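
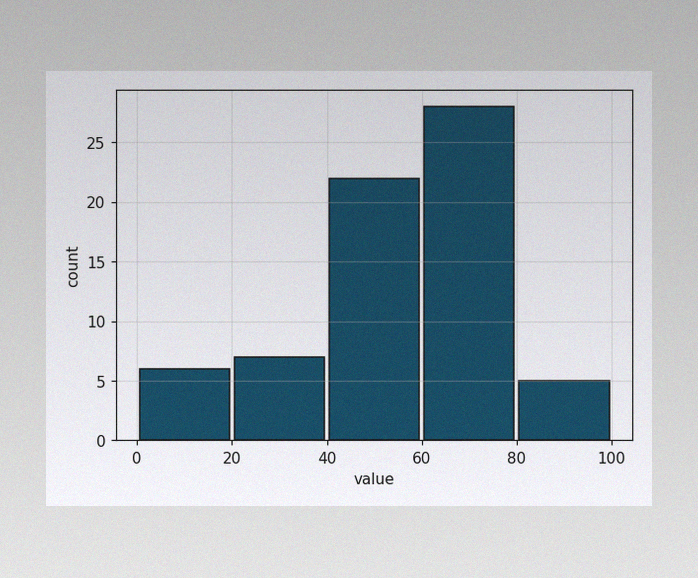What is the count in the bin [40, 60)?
The image has some photo noise and uneven lighting. The [40, 60) bin has height 22.

22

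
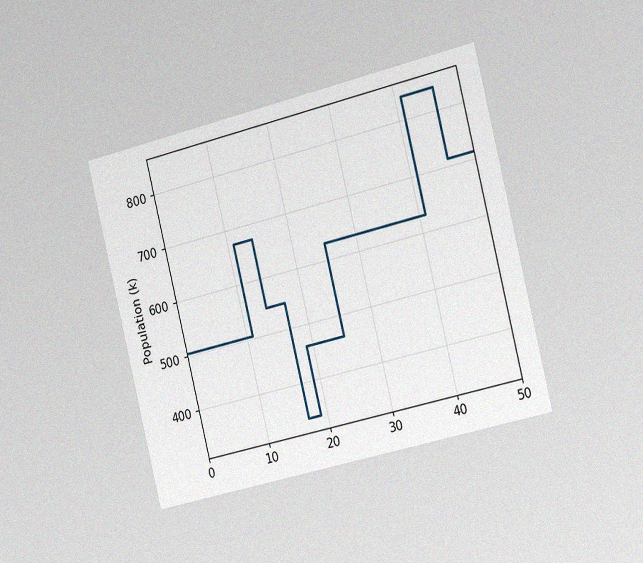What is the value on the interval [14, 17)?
546k

The chart is tilted about 14° counter-clockwise and viewed slightly from the right, with some photo noise. On [14, 17) the step sits at 546k.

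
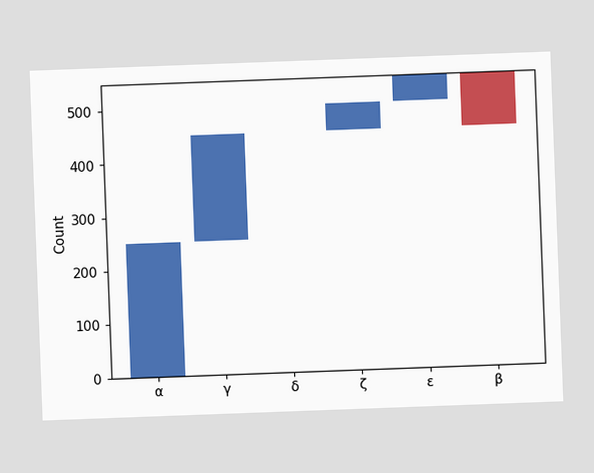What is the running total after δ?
The chart is tilted about 2° counter-clockwise. After δ the running total reaches 450.

450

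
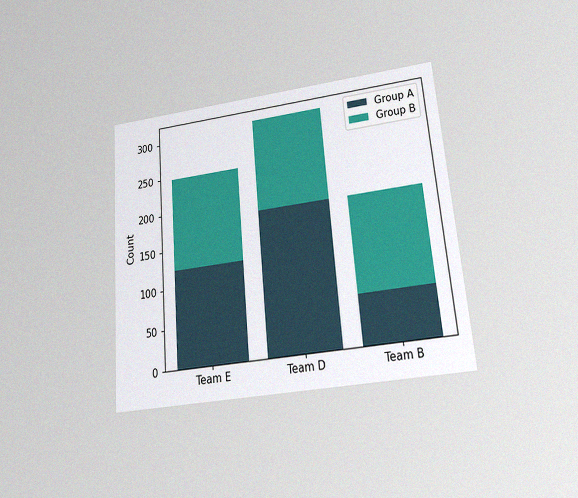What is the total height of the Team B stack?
186

The chart is tilted about 5° counter-clockwise and viewed at a slight angle, with some photo noise. The Team B stack's top reaches 186 on the y-axis.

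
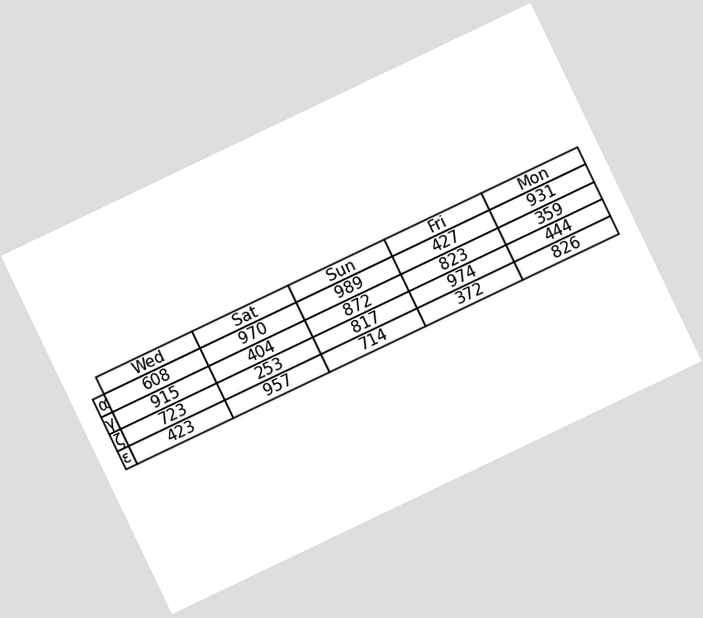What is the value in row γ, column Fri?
823

The chart is tilted about 26° counter-clockwise. The (γ, Fri) cell reads 823.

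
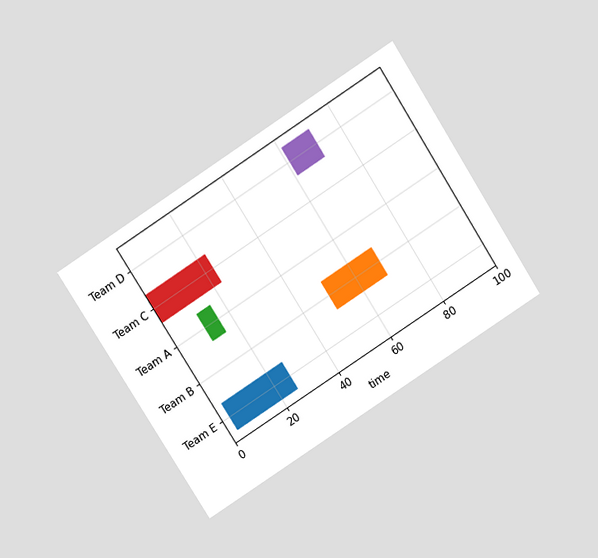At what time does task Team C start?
0

The chart is tilted about 33° counter-clockwise and viewed slightly from above. The Team C bar begins at t=0.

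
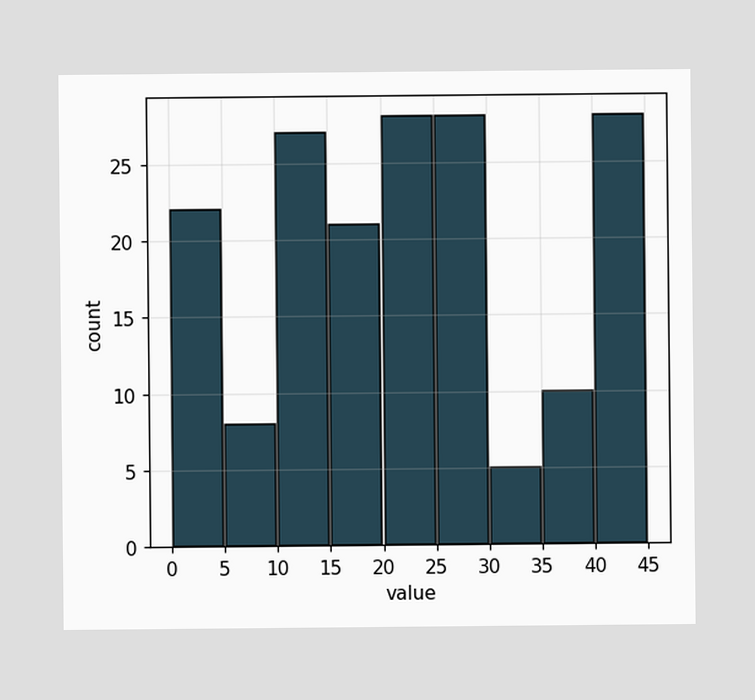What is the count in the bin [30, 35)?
The [30, 35) bin has height 5.

5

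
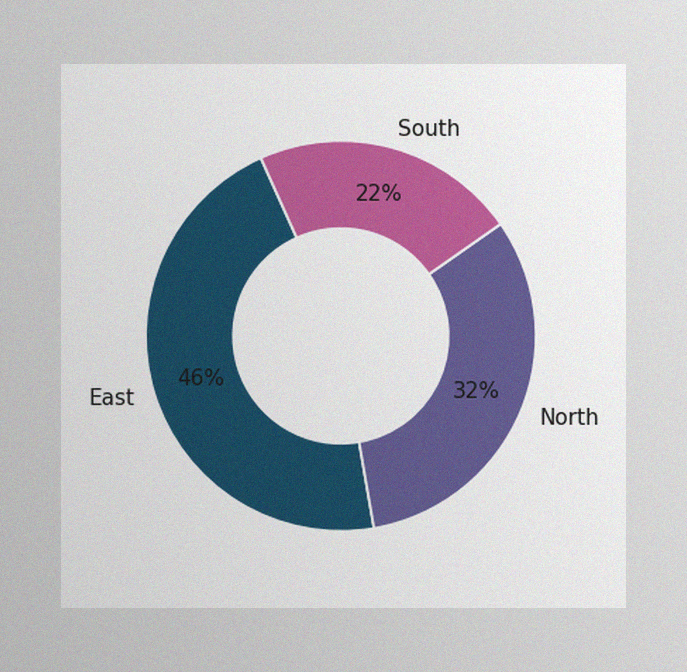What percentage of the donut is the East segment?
The image has some photo noise and uneven lighting. The East segment takes up 46% of the ring.

46%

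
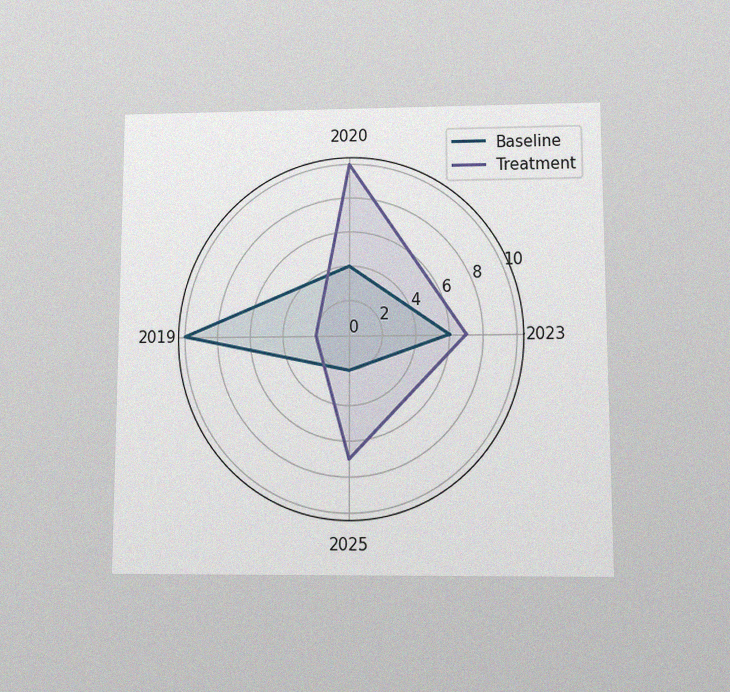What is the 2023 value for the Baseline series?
6

The chart is viewed slightly from below, with some photo noise. On the 2023 axis, Baseline reaches 6.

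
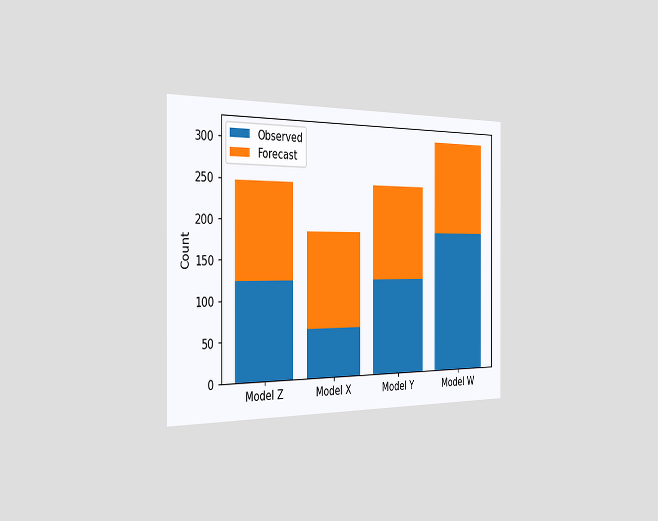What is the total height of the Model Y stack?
248

The chart is viewed slightly from the left. The Model Y stack's top reaches 248 on the y-axis.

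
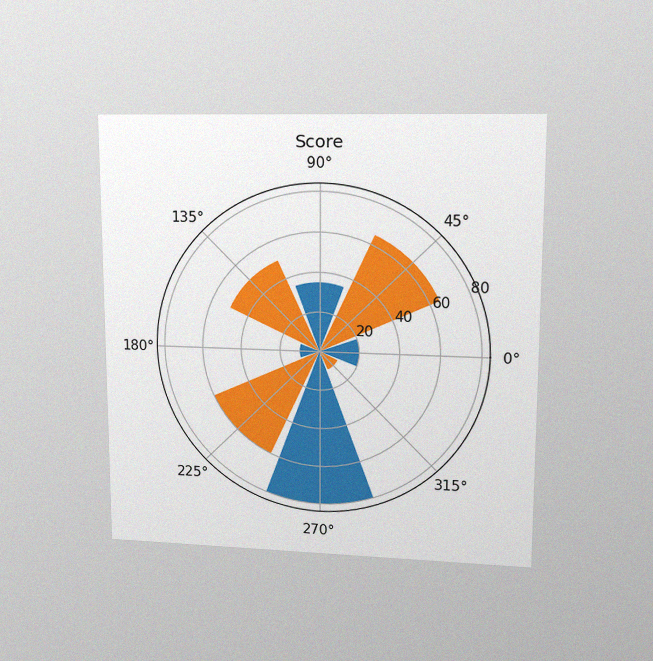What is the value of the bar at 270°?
80

The chart is viewed at a slight angle, with some photo noise. The bar at 270° reaches 80 on the radial axis.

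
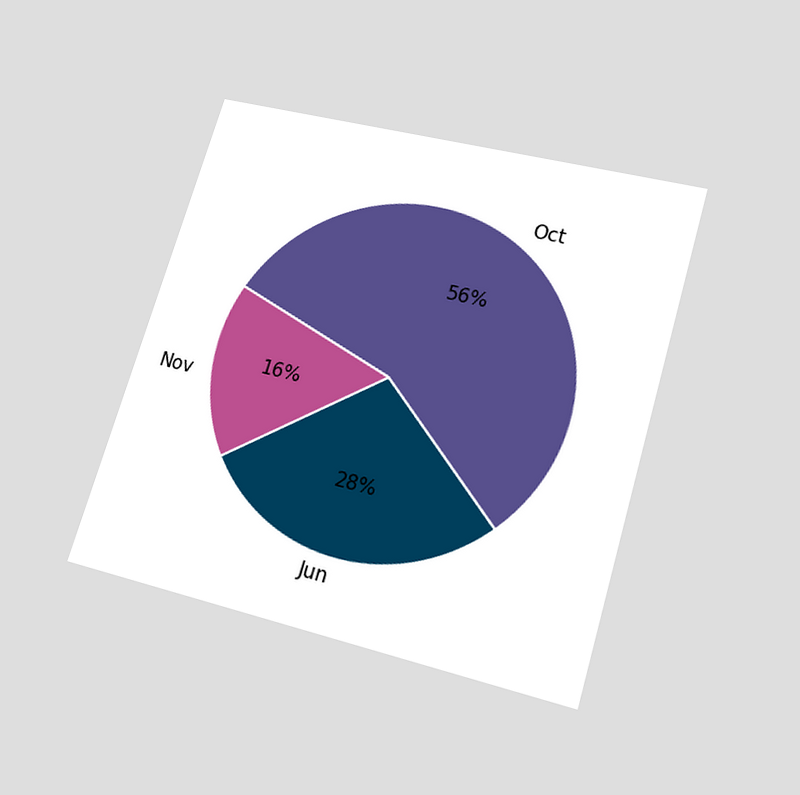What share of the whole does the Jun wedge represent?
The chart is tilted about 17° clockwise and viewed slightly from below. The Jun slice takes up 28% of the pie.

28%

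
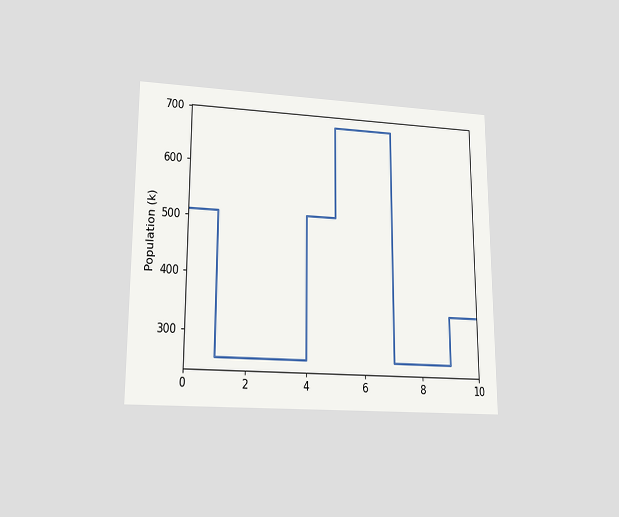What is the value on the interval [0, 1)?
The chart is viewed at a slight angle. On [0, 1) the step sits at 510k.

510k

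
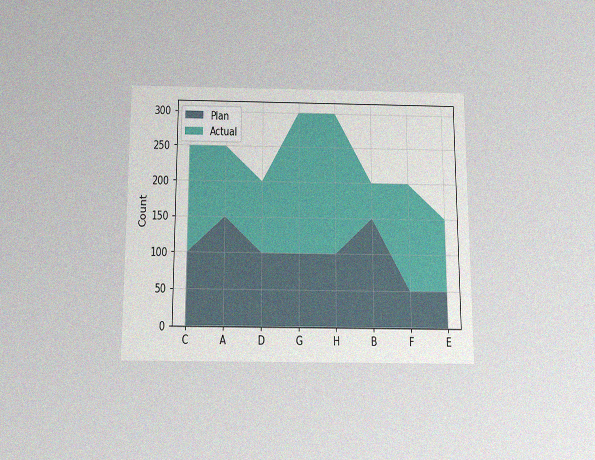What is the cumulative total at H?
300

The chart is viewed slightly from below, with some photo noise. The stacked total at H reaches 300.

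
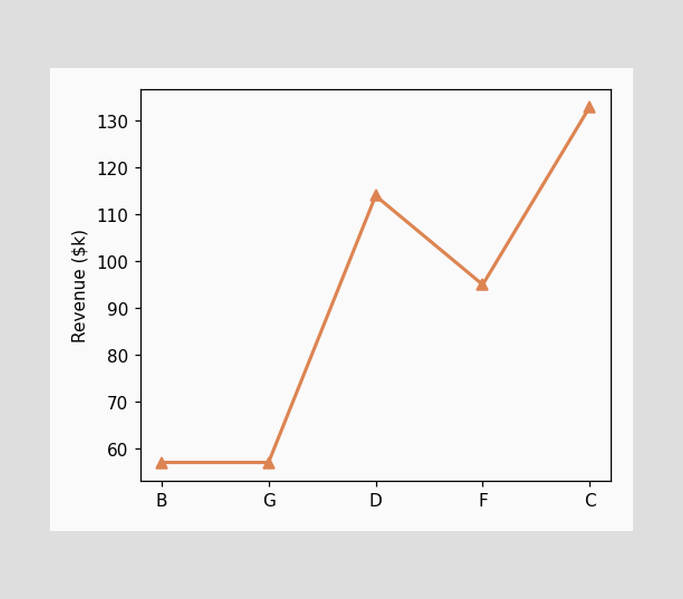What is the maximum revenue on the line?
The highest point is at C, and reading across to the y-axis gives $133k.

$133k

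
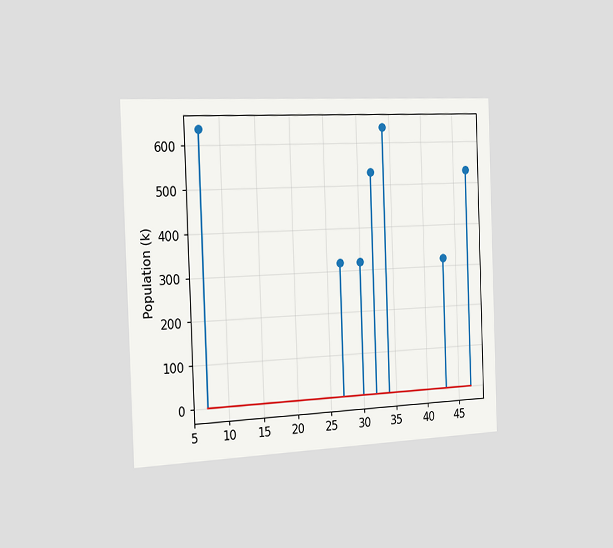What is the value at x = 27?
318k

The chart is tilted about 2° counter-clockwise and viewed slightly from the left. The stem at x=27 reaches 318k.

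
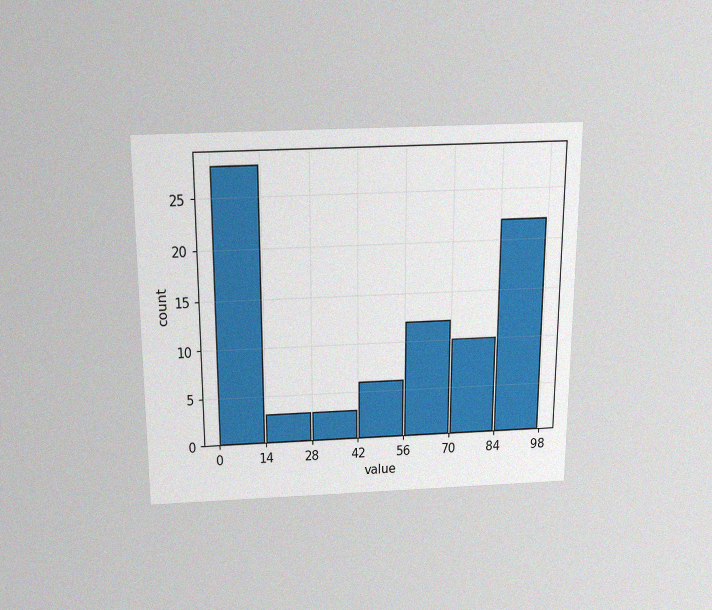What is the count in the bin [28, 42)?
The chart is viewed slightly from above, with some photo noise. The [28, 42) bin has height 3.

3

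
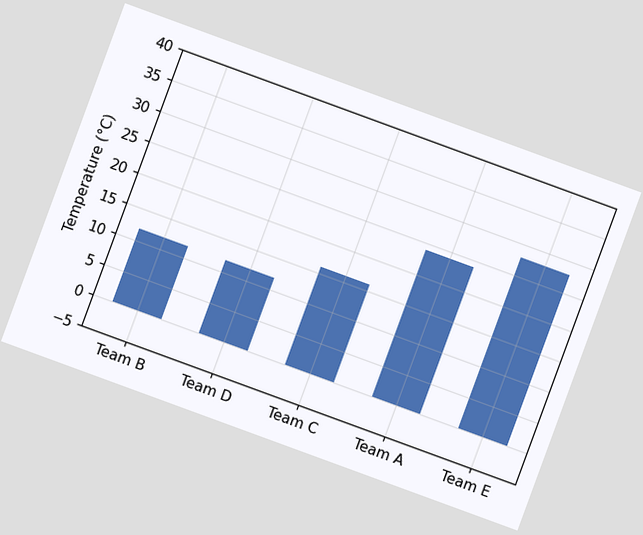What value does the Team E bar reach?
The chart is tilted about 20° clockwise. Reading along the chart's y-axis, the Team E bar reaches 28°C.

28°C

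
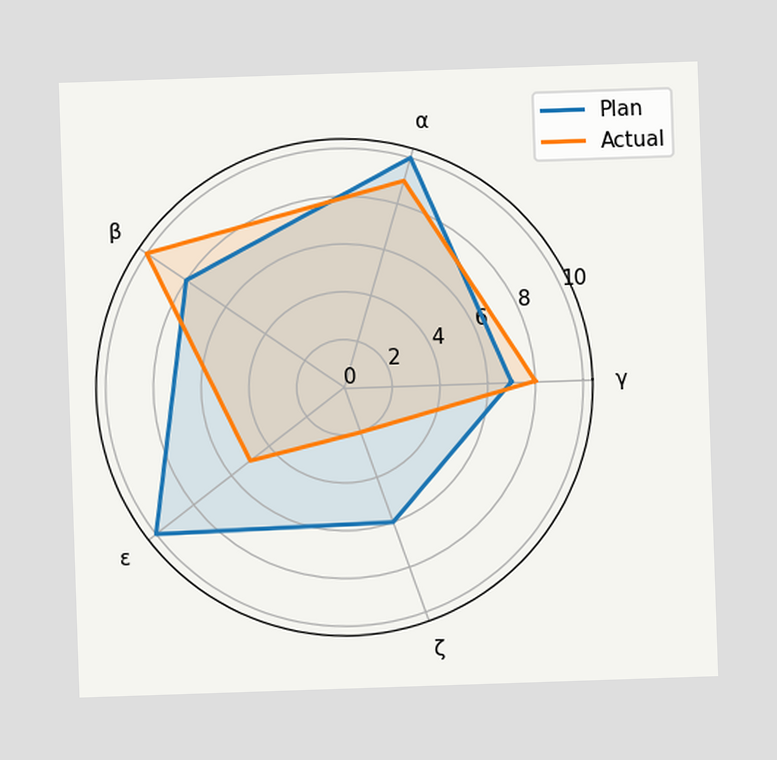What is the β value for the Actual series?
10

On the β axis, Actual reaches 10.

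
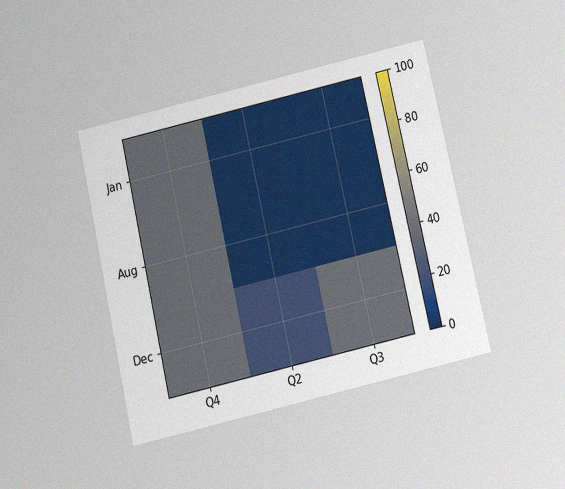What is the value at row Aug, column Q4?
40

The chart is tilted about 13° counter-clockwise and viewed slightly from below, with some photo noise. Matching cell (Aug, Q4) against the colorbar gives 40.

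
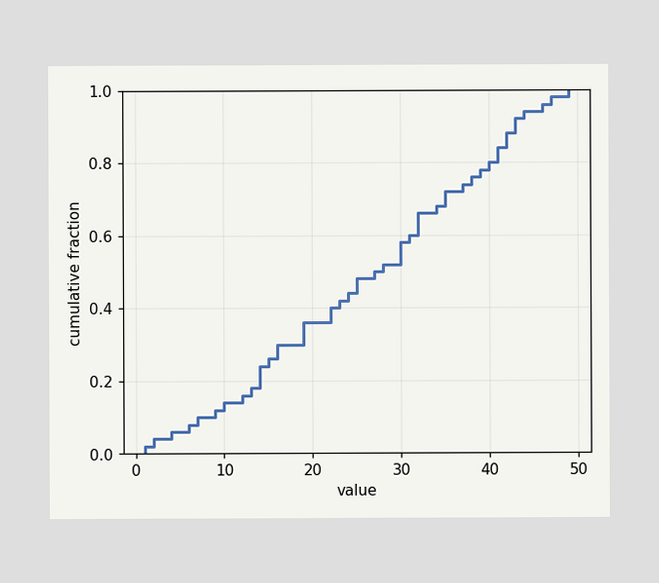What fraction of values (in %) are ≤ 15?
26%

At x=15 the ECDF step is at 26%.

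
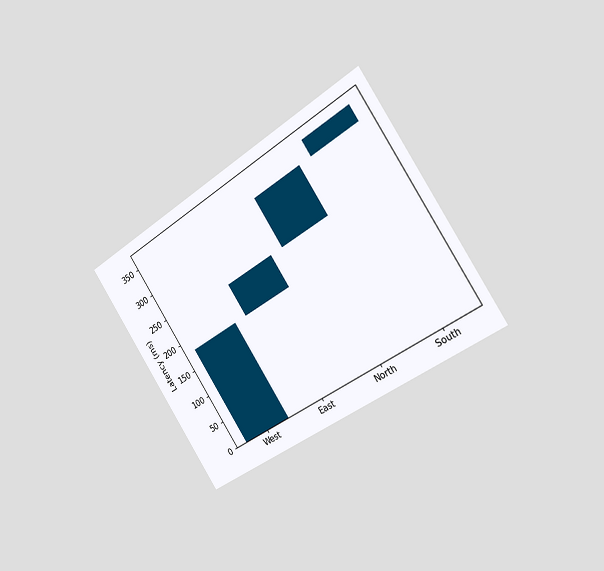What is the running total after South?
The chart is tilted about 33° counter-clockwise and viewed slightly from the right. After South the running total reaches 360ms.

360ms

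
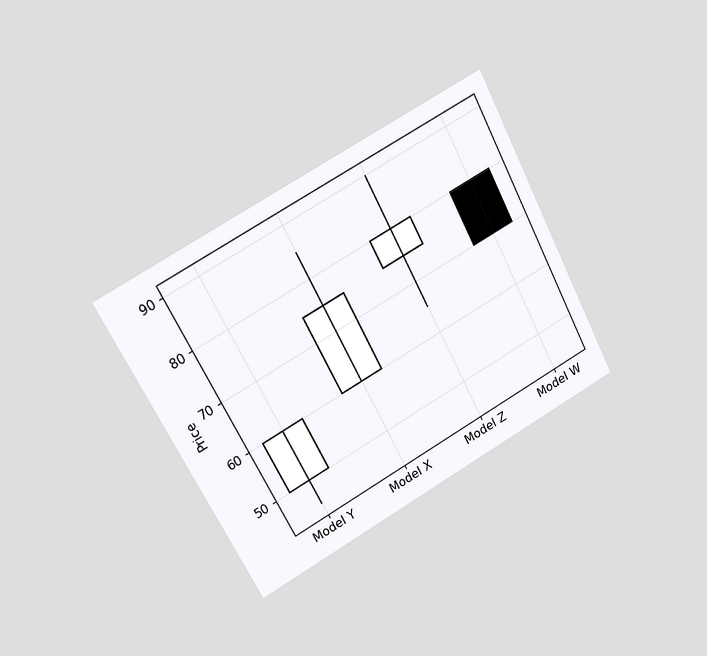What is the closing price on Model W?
70

The chart is tilted about 28° counter-clockwise and viewed at a slight angle. The Model W candle closes at 70.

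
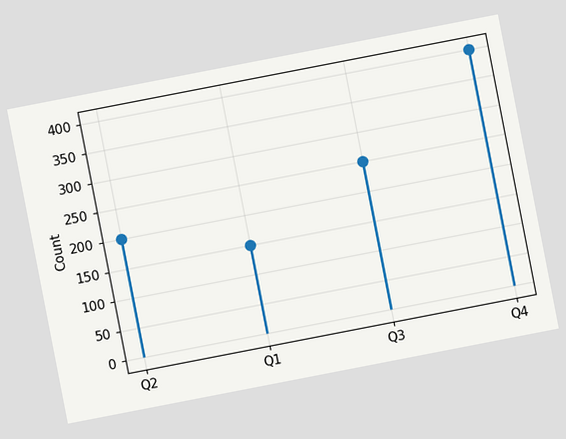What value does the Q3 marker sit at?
250

The chart is tilted about 11° counter-clockwise. The Q3 marker sits at 250.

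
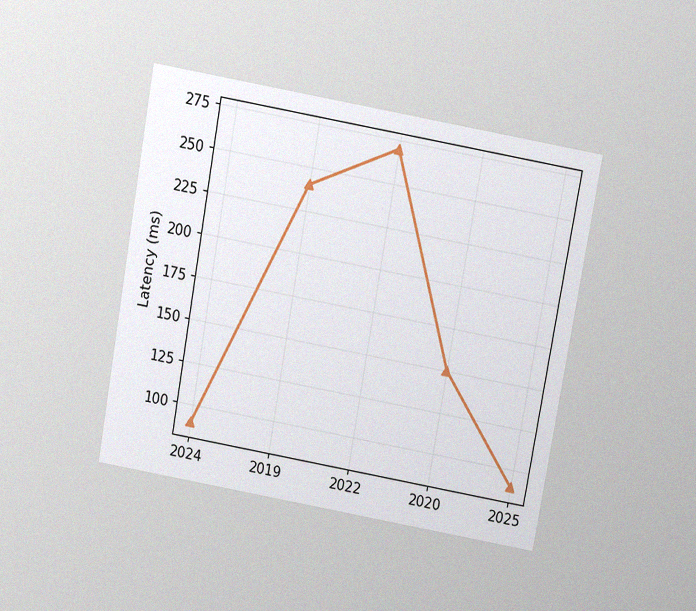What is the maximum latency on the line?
The chart is tilted about 10° clockwise and viewed slightly from above, with some photo noise. The highest point is at 2022, and reading across to the y-axis gives 270ms.

270ms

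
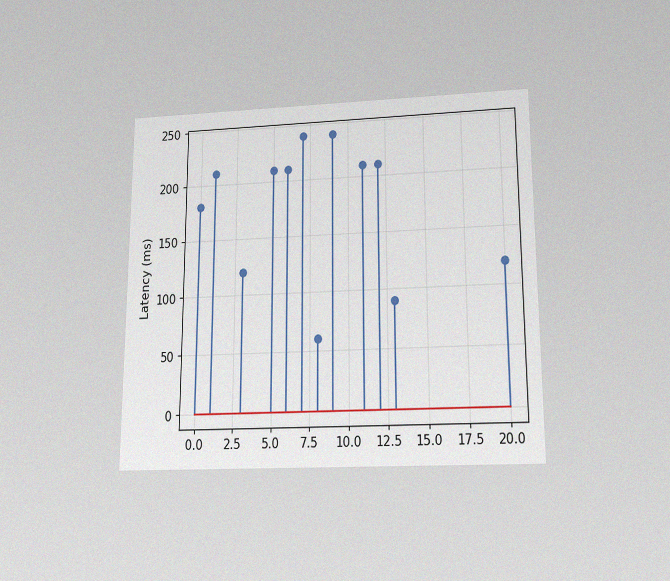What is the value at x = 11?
210ms

The chart is viewed slightly from below, with some photo noise. The stem at x=11 reaches 210ms.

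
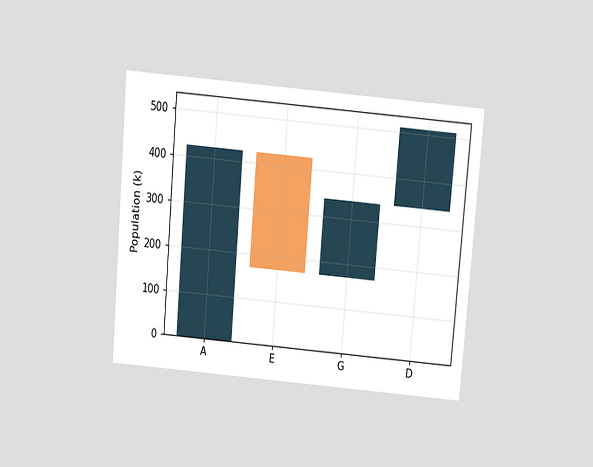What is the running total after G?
The chart is tilted about 5° clockwise and viewed slightly from above. After G the running total reaches 340k.

340k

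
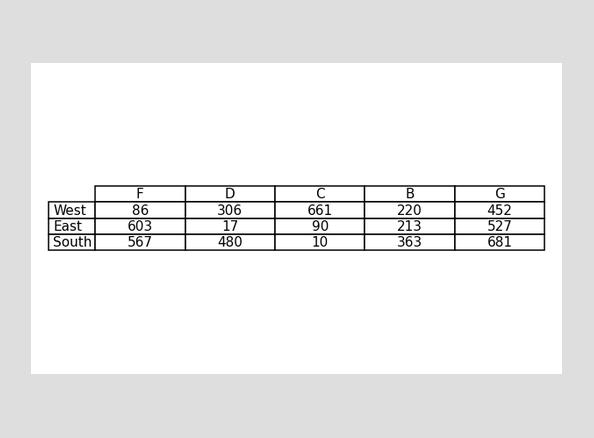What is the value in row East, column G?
527

The (East, G) cell reads 527.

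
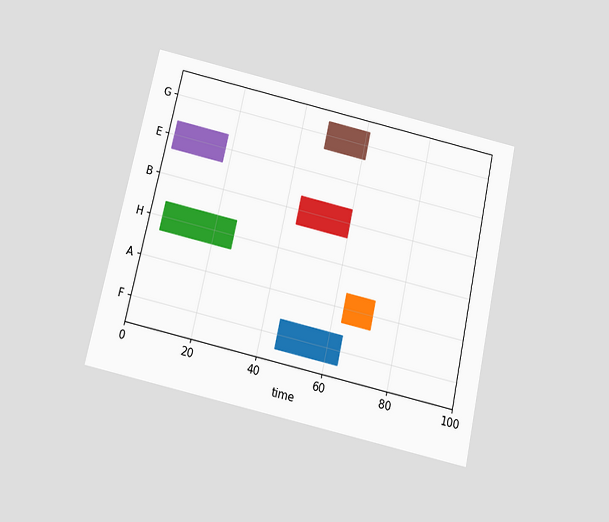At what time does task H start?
4

The chart is tilted about 12° clockwise and viewed slightly from below. The H bar begins at t=4.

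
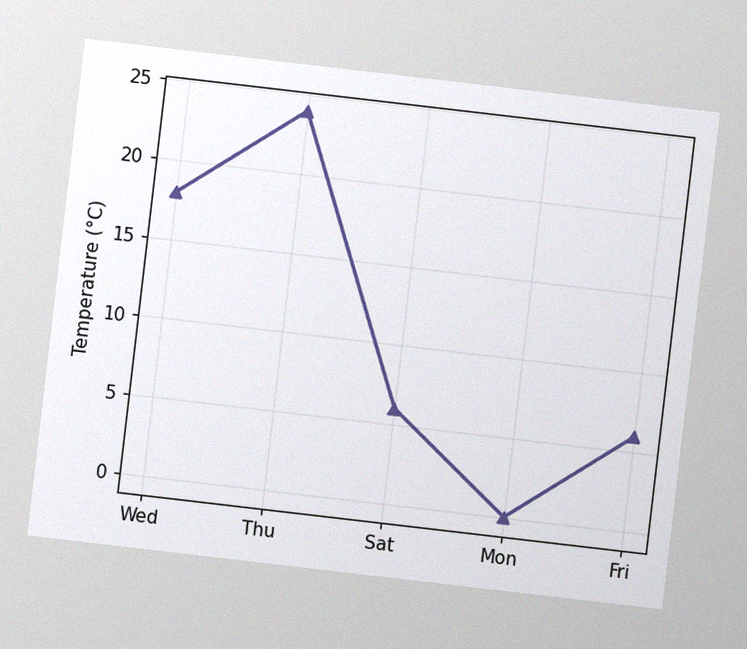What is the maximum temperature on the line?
24°C

The chart is tilted about 7° clockwise, with some photo noise. The highest point is at Thu, and reading across to the y-axis gives 24°C.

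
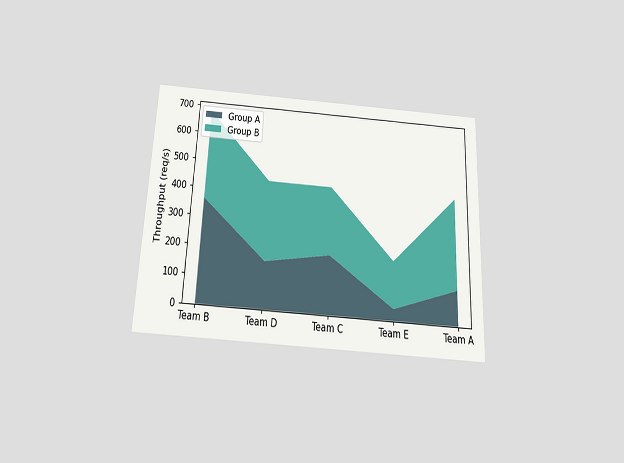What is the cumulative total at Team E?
The chart is tilted about 3° clockwise and viewed slightly from below. The stacked total at Team E reaches 200req/s.

200req/s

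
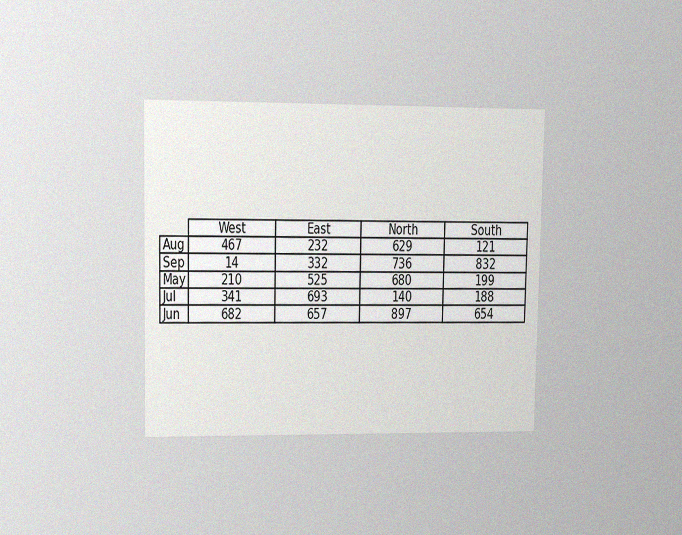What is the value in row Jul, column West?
The chart is viewed at a slight angle, with some photo noise. The (Jul, West) cell reads 341.

341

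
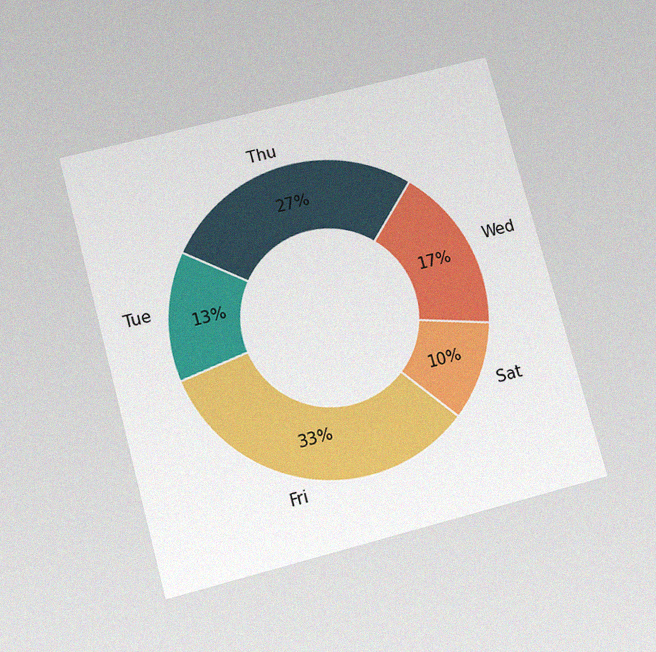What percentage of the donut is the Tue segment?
13%

The chart is tilted about 15° counter-clockwise and viewed slightly from below, with some photo noise. The Tue segment takes up 13% of the ring.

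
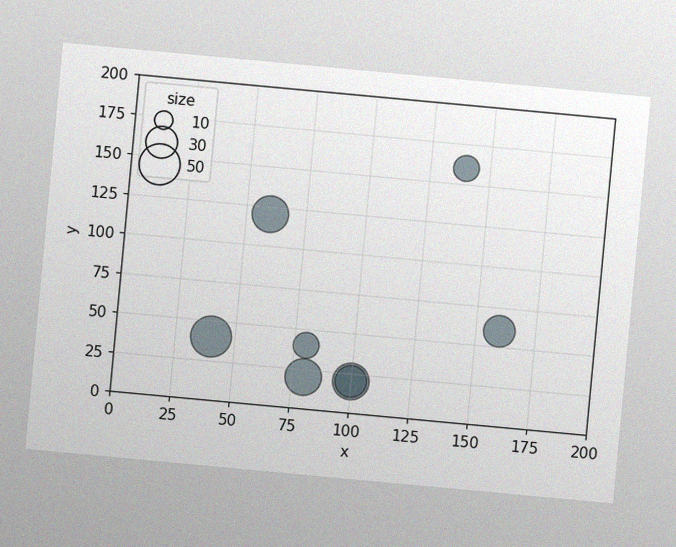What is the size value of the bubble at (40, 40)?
The chart is tilted about 5° clockwise, with some photo noise. Matching the bubble at (40, 40) against the size legend gives 50.

50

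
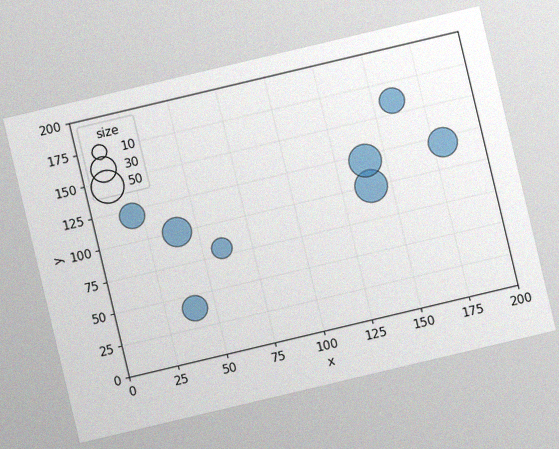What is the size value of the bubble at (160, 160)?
The chart is tilted about 13° counter-clockwise, with some photo noise. Matching the bubble at (160, 160) against the size legend gives 30.

30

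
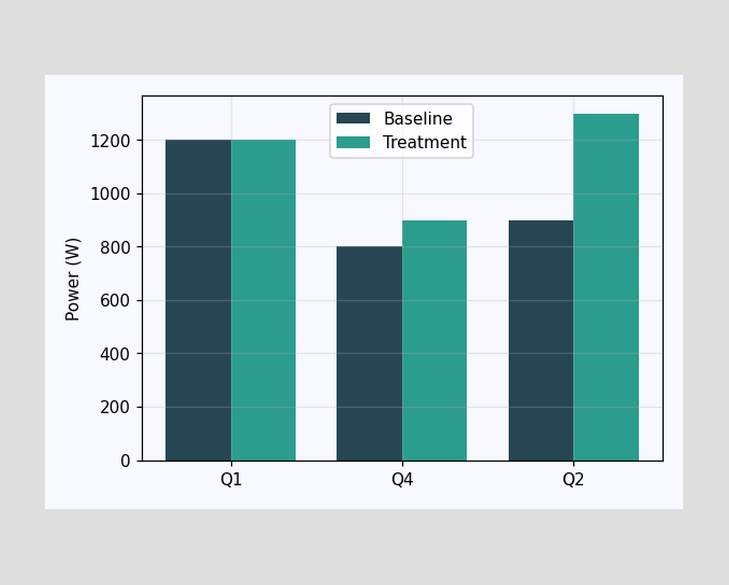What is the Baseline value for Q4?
The Baseline bar at Q4 reaches 800W on the y-axis.

800W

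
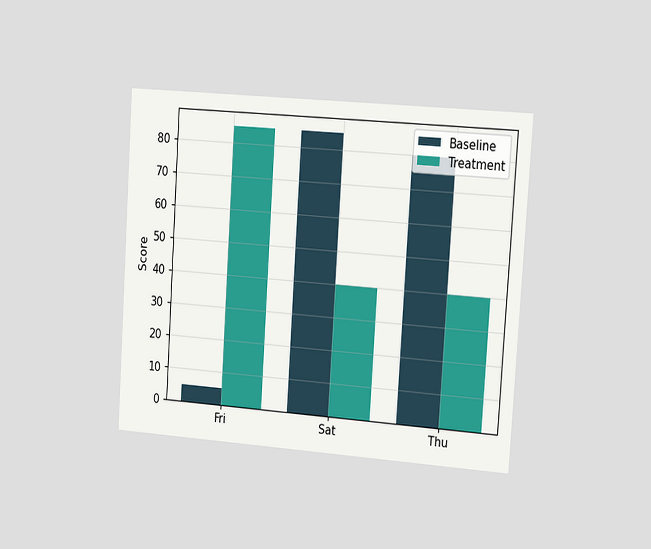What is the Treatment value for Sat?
The chart is tilted about 4° clockwise and viewed slightly from the right. The Treatment bar at Sat reaches 40 on the y-axis.

40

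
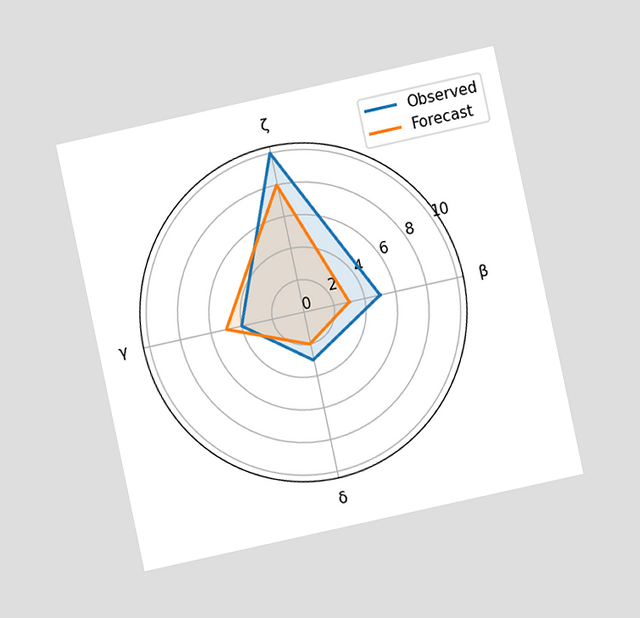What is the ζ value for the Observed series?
The chart is tilted about 12° counter-clockwise and viewed at a slight angle. On the ζ axis, Observed reaches 10.

10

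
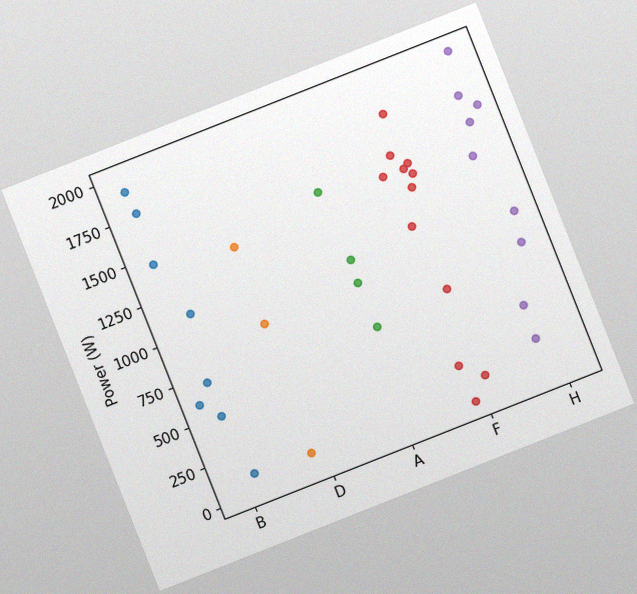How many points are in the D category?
The chart is tilted about 22° counter-clockwise, with some photo noise. Counting the markers in the D column gives 3.

3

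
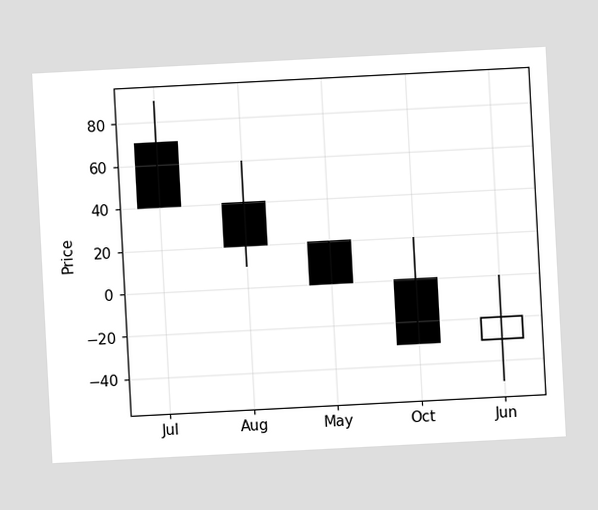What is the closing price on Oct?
The chart is tilted about 3° counter-clockwise. The Oct candle closes at -30.

-30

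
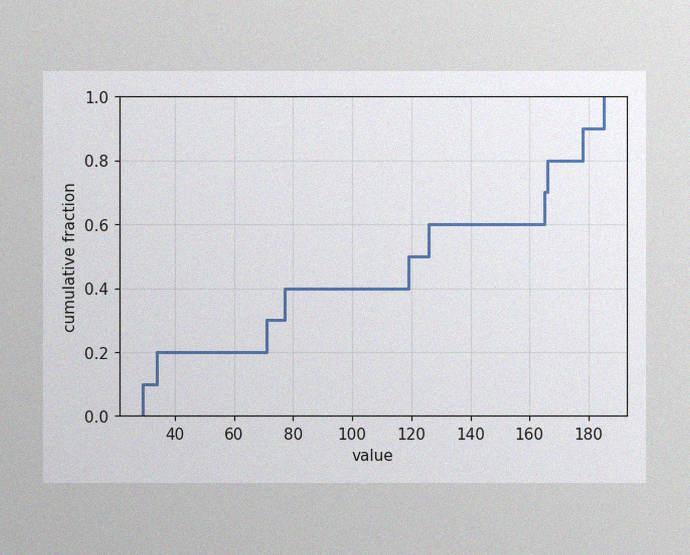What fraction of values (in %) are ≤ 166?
The image has some photo noise and uneven lighting. At x=166 the ECDF step is at 80%.

80%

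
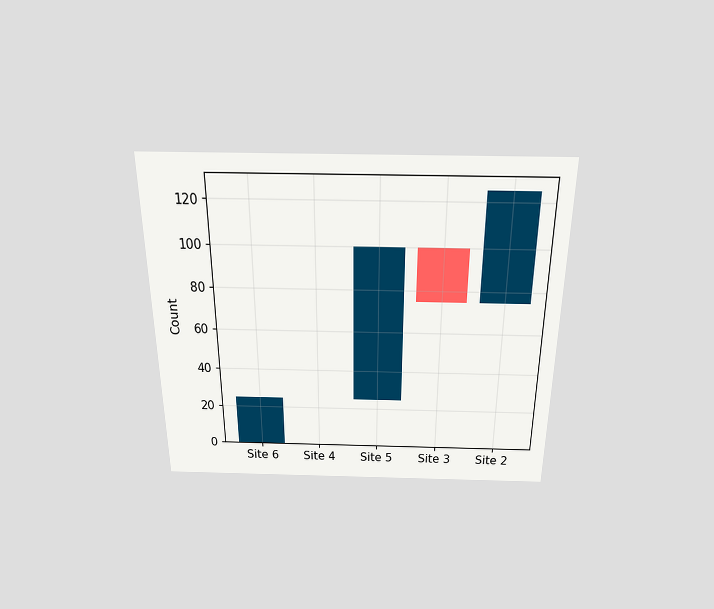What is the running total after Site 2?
125

The chart is viewed slightly from above. After Site 2 the running total reaches 125.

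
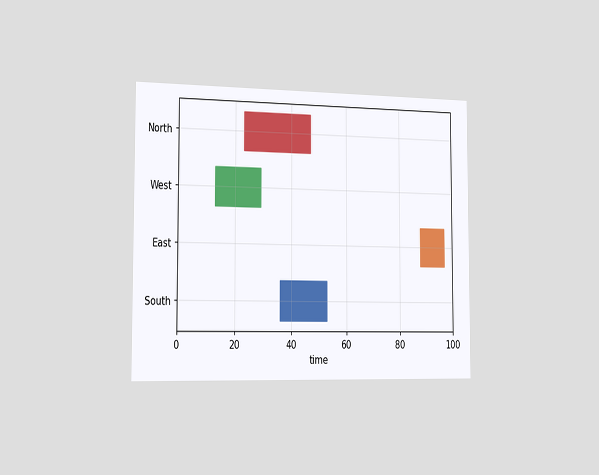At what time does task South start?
The chart is viewed slightly from the left. The South bar begins at t=36.

36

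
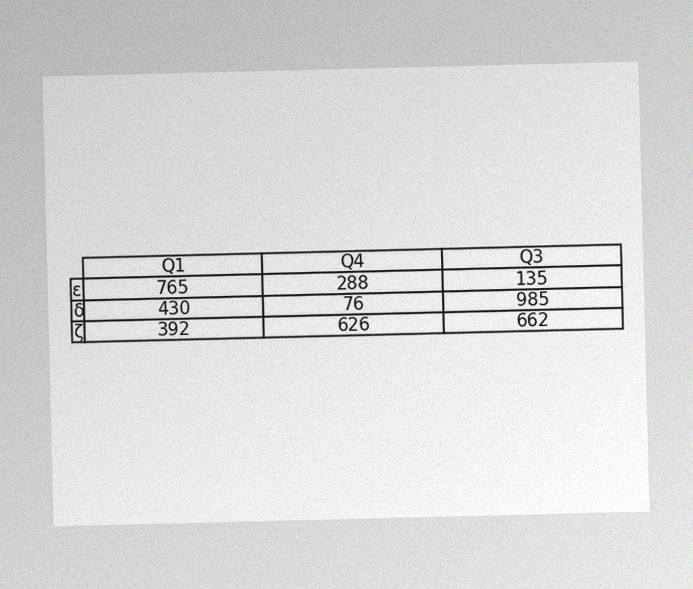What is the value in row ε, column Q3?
135

The image has some photo noise and uneven lighting. The (ε, Q3) cell reads 135.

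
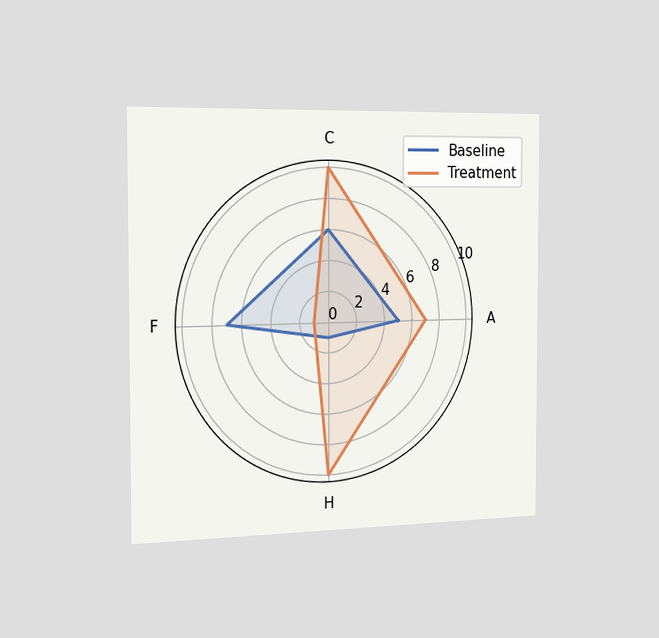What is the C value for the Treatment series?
The chart is viewed slightly from the left. On the C axis, Treatment reaches 10.

10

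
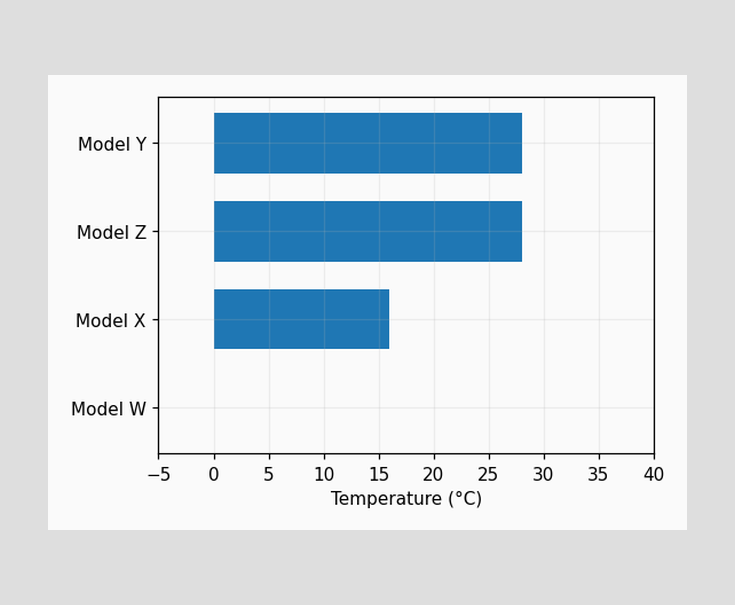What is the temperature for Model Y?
28°C

Reading along the chart's x-axis, the Model Y bar reaches 28°C.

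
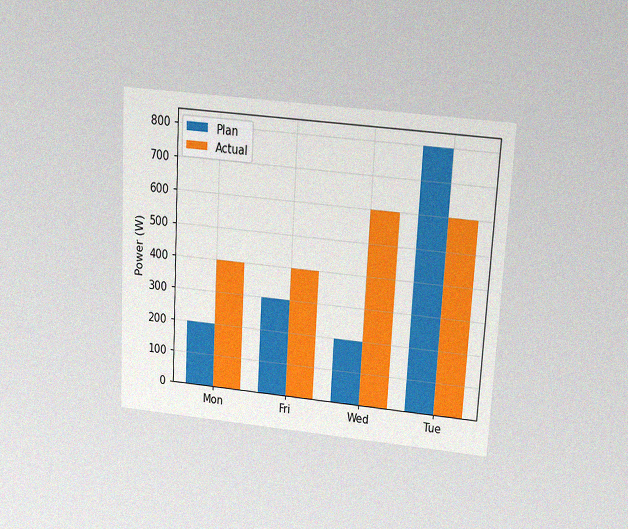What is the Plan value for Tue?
The chart is tilted about 3° clockwise and viewed slightly from above, with some photo noise. The Plan bar at Tue reaches 800W on the y-axis.

800W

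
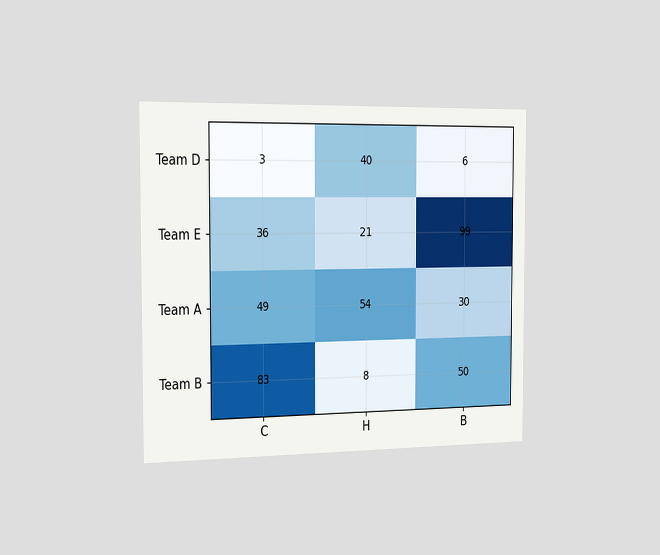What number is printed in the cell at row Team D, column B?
6

The chart is viewed slightly from the left. The (Team D, B) cell reads 6.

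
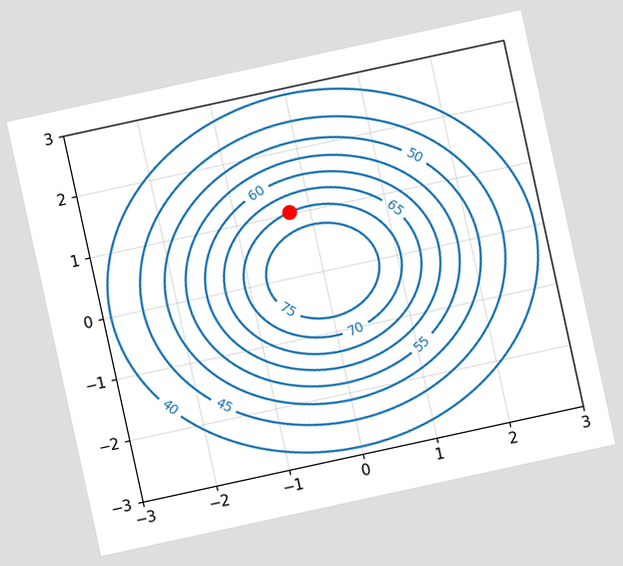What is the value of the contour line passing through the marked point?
70

The chart is tilted about 12° counter-clockwise. The marked point sits on the contour labelled 70.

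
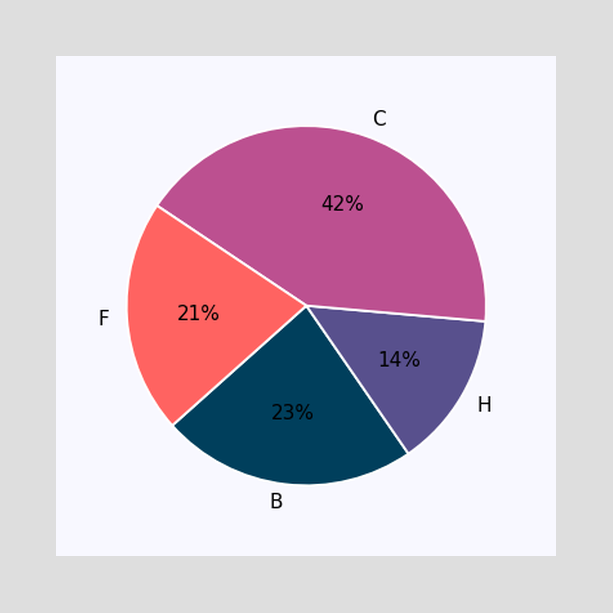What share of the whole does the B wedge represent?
23%

The B slice takes up 23% of the pie.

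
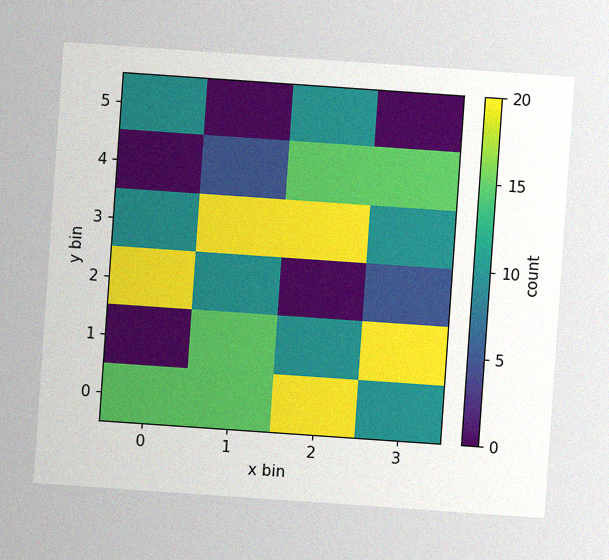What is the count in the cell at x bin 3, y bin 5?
0

The chart is tilted about 4° clockwise, with some photo noise. Matching the cell (3, 5) against the colorbar gives 0.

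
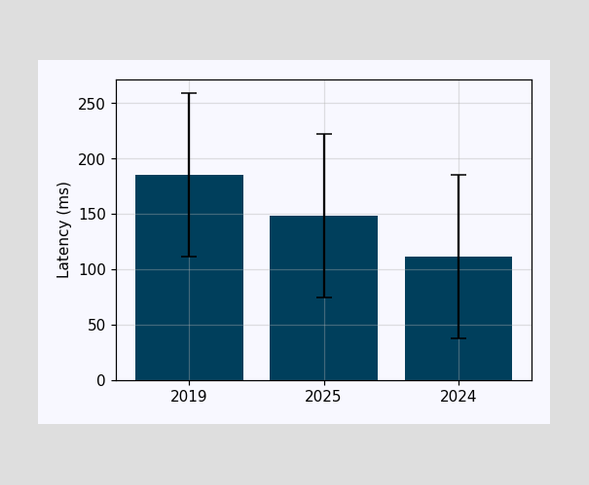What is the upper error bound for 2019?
259ms

The 2019 bar's upper whisker reaches 259ms.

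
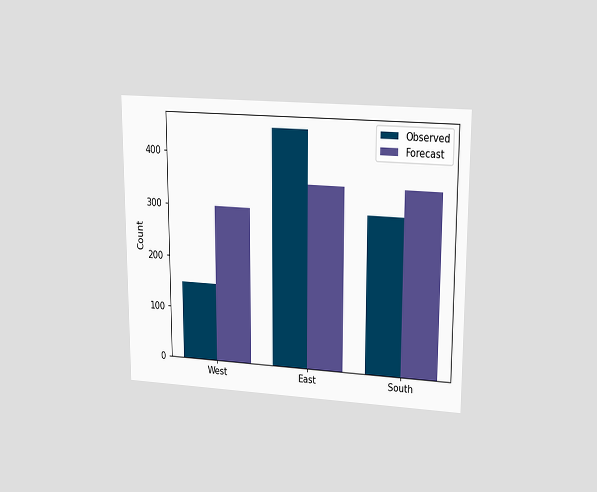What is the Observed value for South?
The chart is viewed at a slight angle. The Observed bar at South reaches 300 on the y-axis.

300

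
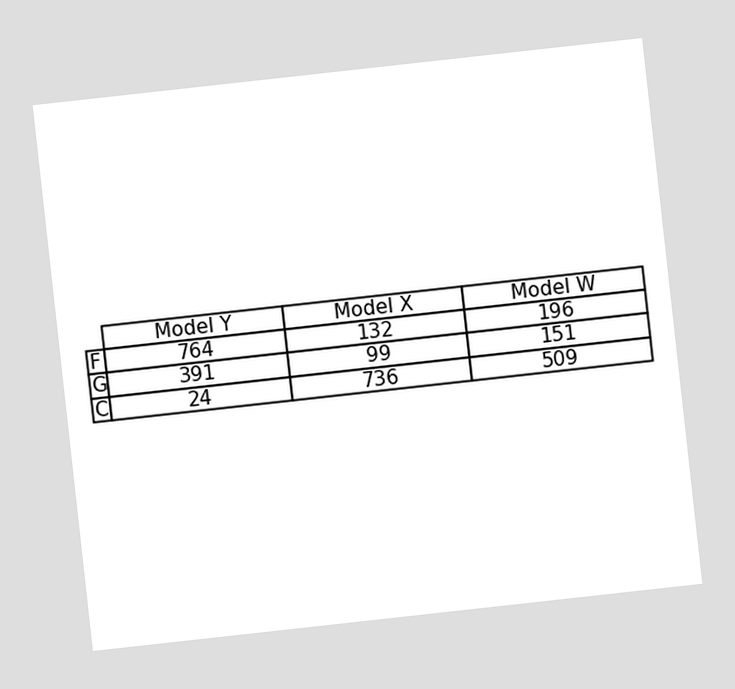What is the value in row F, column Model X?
The chart is tilted about 6° counter-clockwise. The (F, Model X) cell reads 132.

132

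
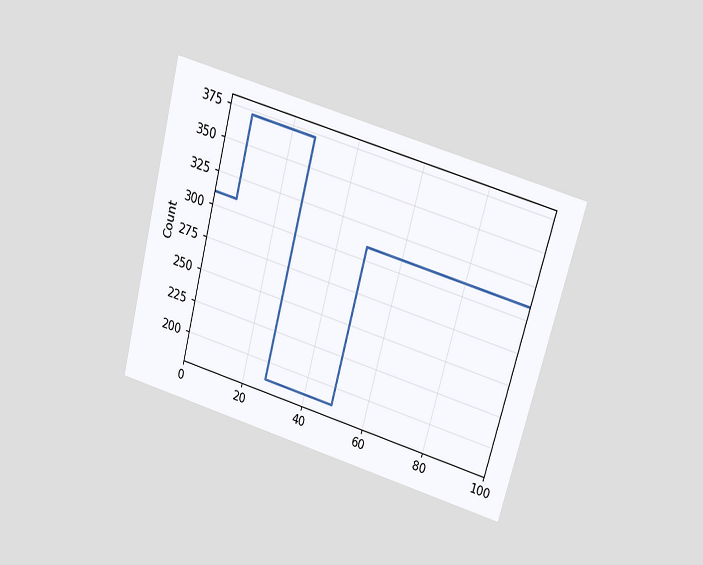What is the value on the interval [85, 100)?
310

The chart is tilted about 15° clockwise and viewed slightly from above. On [85, 100) the step sits at 310.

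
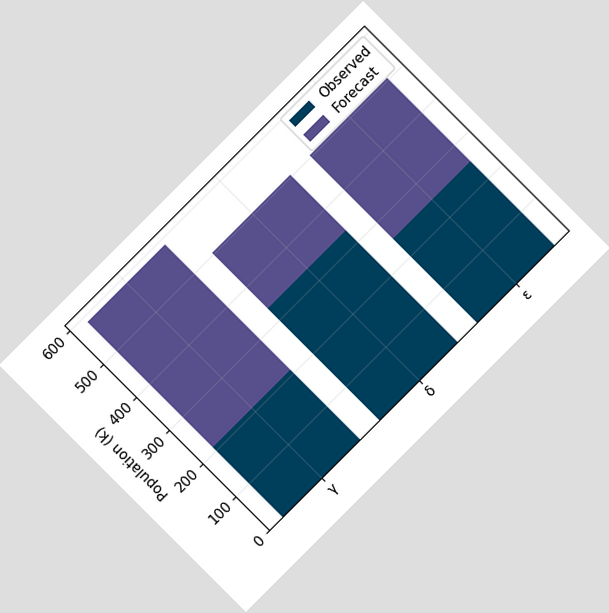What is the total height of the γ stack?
The chart is tilted about 45° counter-clockwise. The γ stack's top reaches 588k on the y-axis.

588k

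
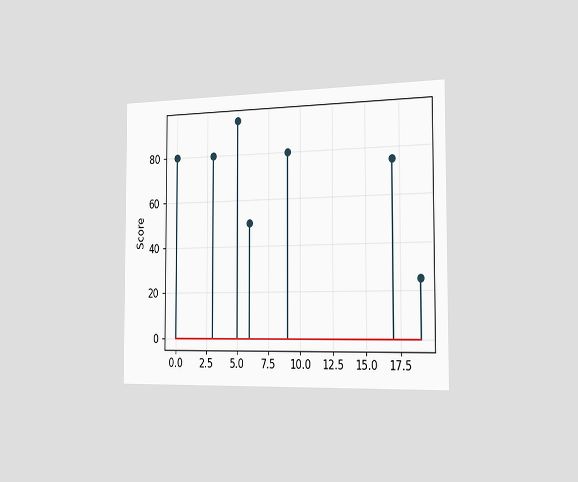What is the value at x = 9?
The chart is viewed slightly from the right. The stem at x=9 reaches 80.

80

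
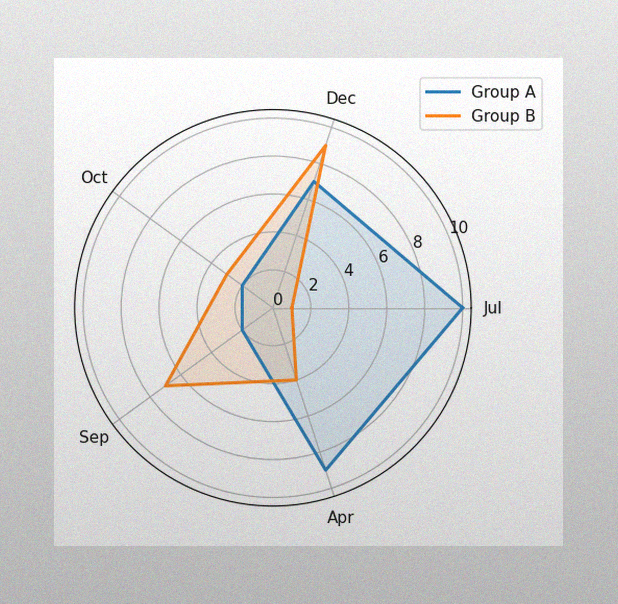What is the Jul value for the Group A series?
10

The image has some photo noise and uneven lighting. On the Jul axis, Group A reaches 10.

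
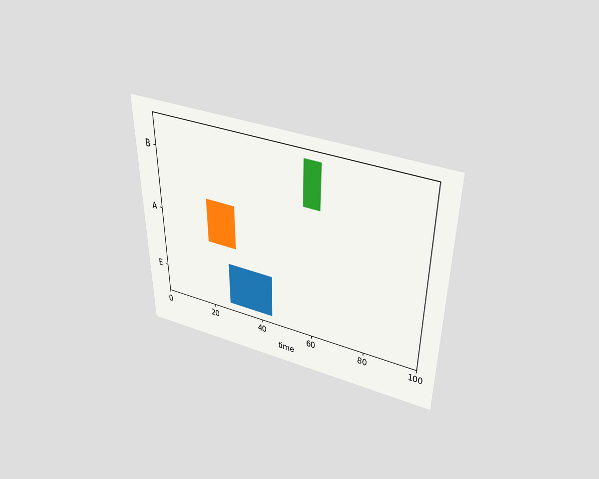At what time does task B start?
56

The chart is viewed slightly from above. The B bar begins at t=56.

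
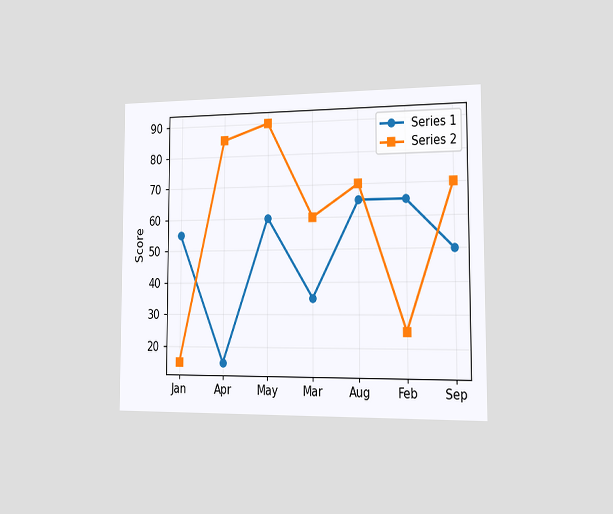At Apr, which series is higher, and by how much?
Series 2, by 70

The chart is viewed slightly from the right. At Apr, Series 2 sits above the other line by 70.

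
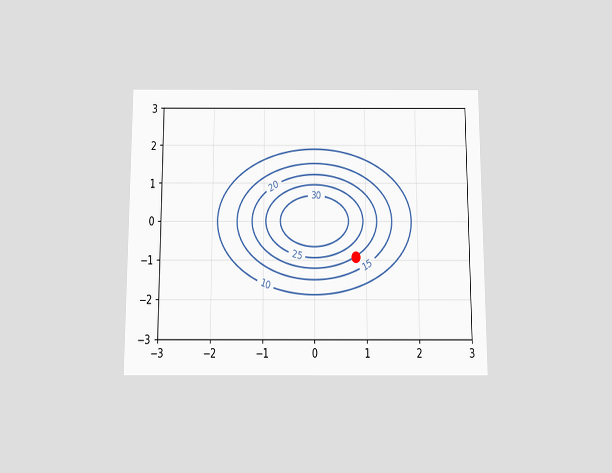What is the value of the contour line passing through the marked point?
The chart is viewed slightly from below. The marked point sits on the contour labelled 20.

20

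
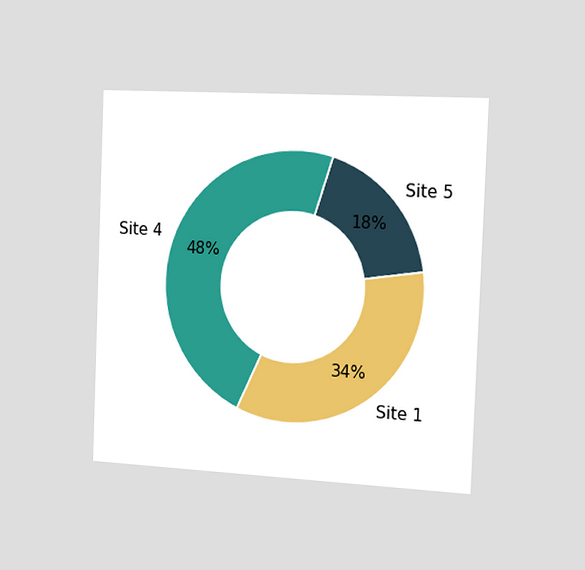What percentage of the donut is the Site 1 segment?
The chart is tilted about 2° clockwise and viewed slightly from the right. The Site 1 segment takes up 34% of the ring.

34%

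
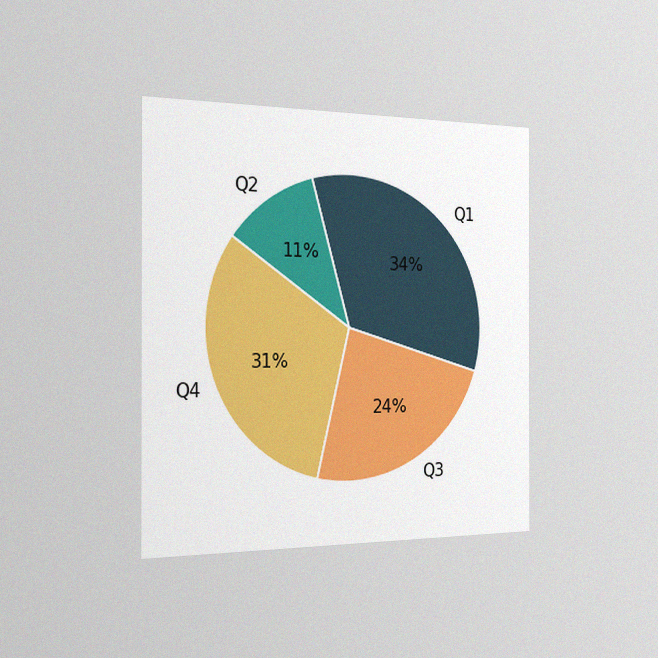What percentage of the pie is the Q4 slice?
31%

The chart is viewed slightly from the left, with some photo noise. The Q4 slice takes up 31% of the pie.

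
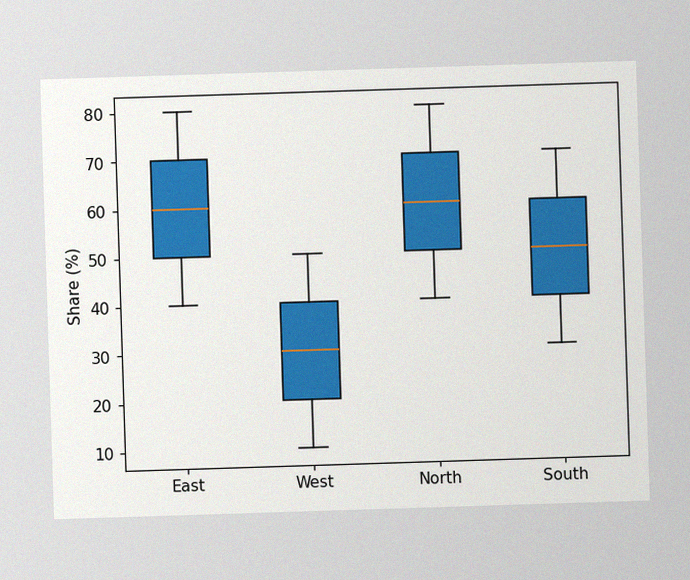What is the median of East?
60%

The image has some photo noise and uneven lighting. The median line in the East box sits at 60%.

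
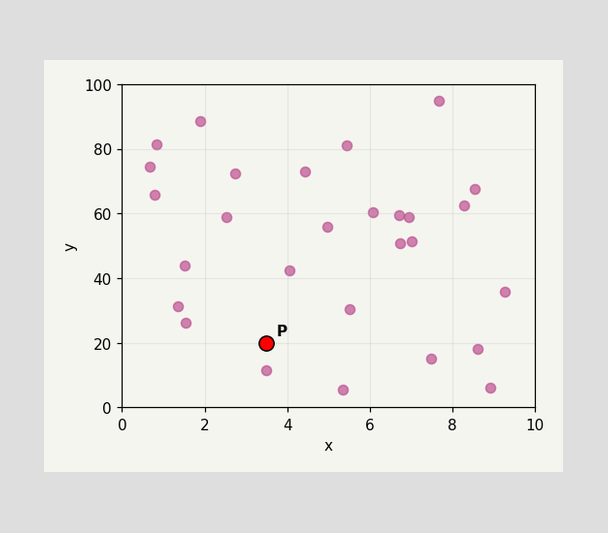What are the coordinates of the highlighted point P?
Following the gridlines from P to each axis, P sits at (3.5, 20).

(3.5, 20)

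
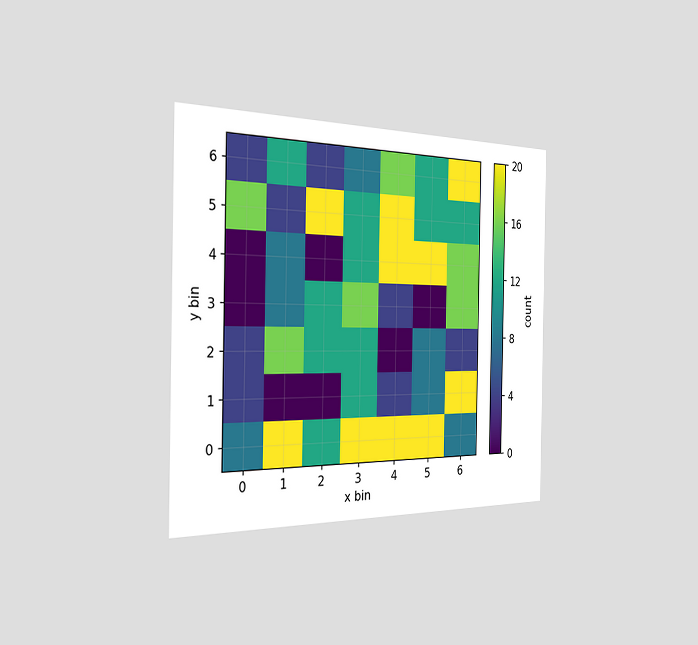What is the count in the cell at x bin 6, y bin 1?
The chart is viewed slightly from the left. Matching the cell (6, 1) against the colorbar gives 20.

20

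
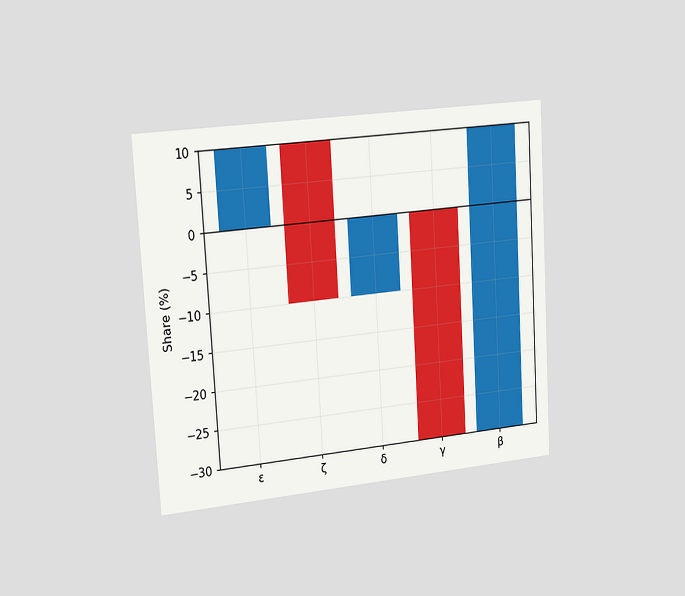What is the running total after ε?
The chart is tilted about 3° counter-clockwise and viewed slightly from the left. After ε the running total reaches 10%.

10%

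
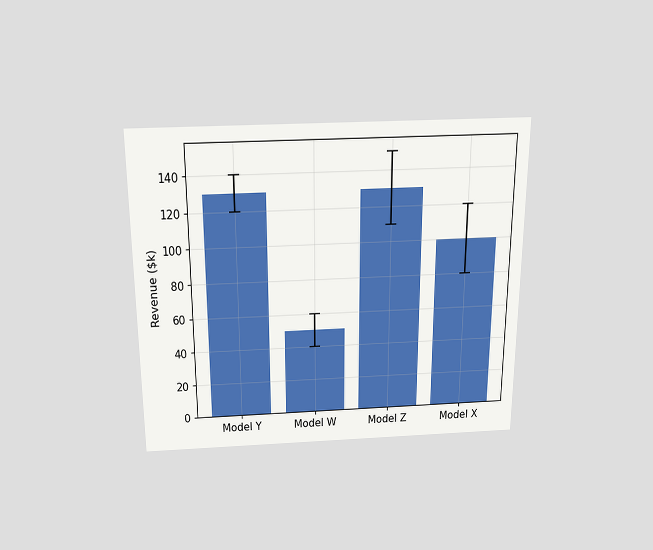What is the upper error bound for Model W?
The chart is viewed slightly from above. The Model W bar's upper whisker reaches $60k.

$60k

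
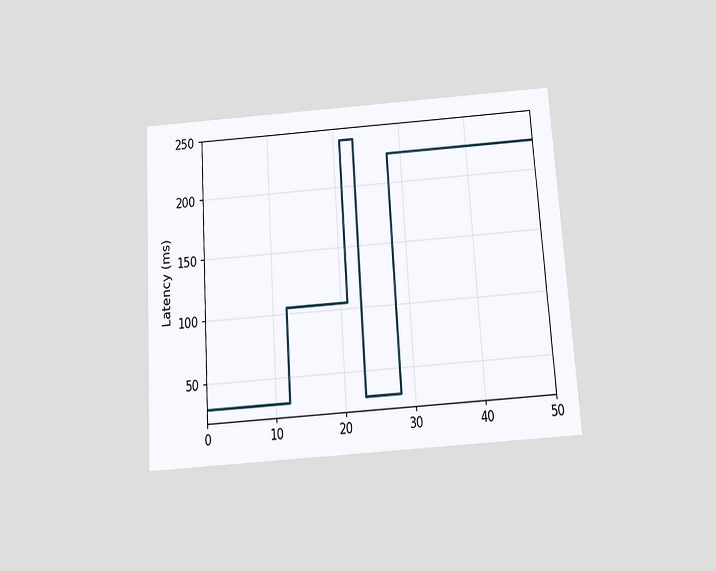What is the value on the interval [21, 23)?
The chart is tilted about 4° counter-clockwise and viewed slightly from below. On [21, 23) the step sits at 240ms.

240ms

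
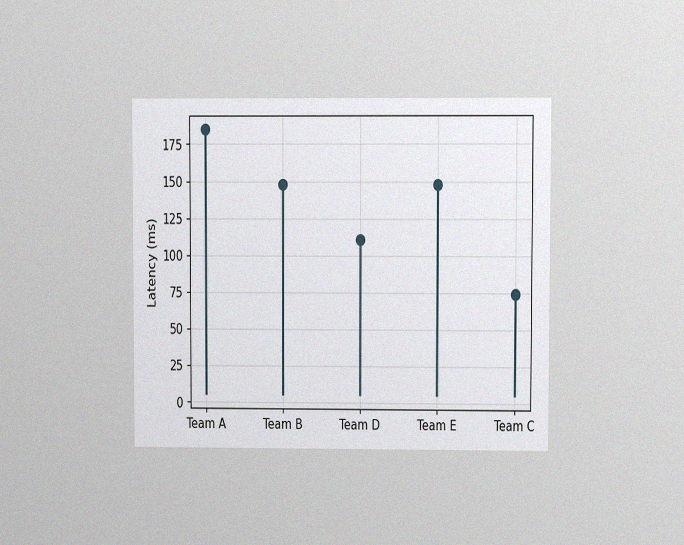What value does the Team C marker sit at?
74ms

The chart is viewed at a slight angle, with some photo noise. The Team C marker sits at 74ms.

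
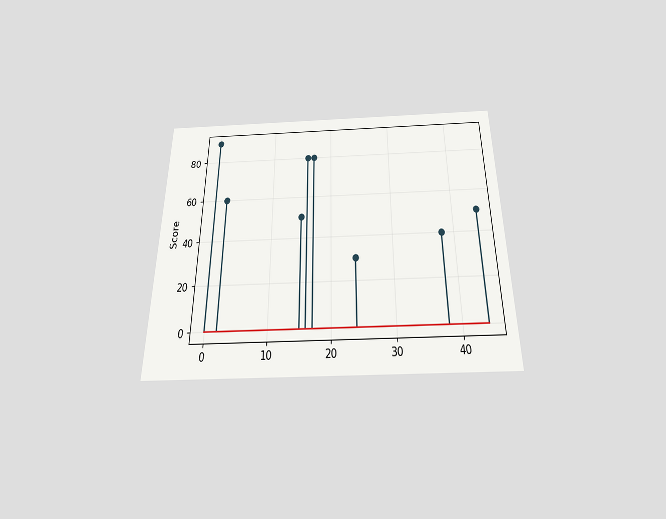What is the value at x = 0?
90

The chart is viewed slightly from below. The stem at x=0 reaches 90.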